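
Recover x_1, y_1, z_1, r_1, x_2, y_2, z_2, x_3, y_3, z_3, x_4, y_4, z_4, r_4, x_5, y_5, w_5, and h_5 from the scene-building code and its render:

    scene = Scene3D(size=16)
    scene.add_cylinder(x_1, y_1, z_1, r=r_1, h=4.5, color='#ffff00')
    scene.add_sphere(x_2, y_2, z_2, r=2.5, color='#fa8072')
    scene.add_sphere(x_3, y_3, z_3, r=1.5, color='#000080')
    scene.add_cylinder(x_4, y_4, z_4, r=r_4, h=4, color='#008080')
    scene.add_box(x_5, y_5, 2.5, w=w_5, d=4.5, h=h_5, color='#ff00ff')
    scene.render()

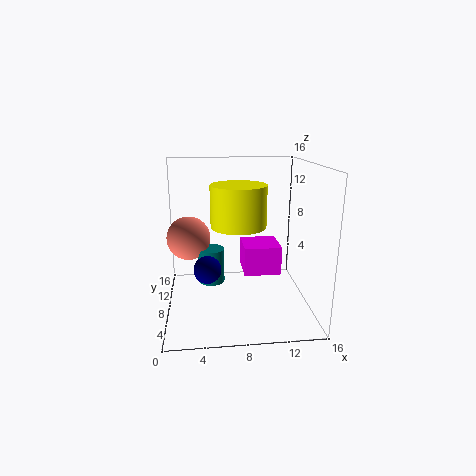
x_1 = 8, y_1 = 7.5, z_1 = 9.5, r_1 = 3, x_2 = 2.5, y_2 = 10, z_2 = 7.5, x_3 = 4.5, y_3 = 6.5, z_3 = 5, x_4 = 5, y_4 = 9, z_4 = 2.5, r_4 = 1.5, x_5 = 9, y_5 = 9.5, w_5 = 4.5, h_5 = 3.5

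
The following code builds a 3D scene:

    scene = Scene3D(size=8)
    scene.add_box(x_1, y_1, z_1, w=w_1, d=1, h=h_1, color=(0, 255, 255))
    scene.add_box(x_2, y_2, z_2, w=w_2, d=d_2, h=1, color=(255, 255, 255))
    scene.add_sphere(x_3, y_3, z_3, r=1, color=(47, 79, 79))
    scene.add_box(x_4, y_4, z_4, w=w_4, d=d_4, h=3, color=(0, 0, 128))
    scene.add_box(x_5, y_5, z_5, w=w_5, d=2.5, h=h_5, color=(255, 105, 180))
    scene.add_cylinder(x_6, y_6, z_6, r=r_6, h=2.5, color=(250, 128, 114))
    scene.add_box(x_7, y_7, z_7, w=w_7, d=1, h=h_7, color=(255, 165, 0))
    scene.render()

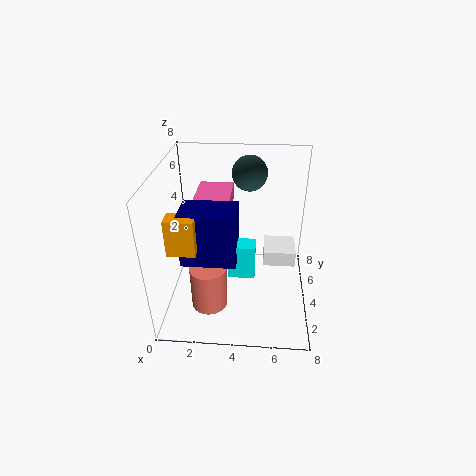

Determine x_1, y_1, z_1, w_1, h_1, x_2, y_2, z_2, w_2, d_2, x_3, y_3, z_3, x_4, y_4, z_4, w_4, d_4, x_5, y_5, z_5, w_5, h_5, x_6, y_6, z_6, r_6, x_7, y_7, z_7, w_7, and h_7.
x_1 = 3.5
y_1 = 3
z_1 = 2
w_1 = 1.5
h_1 = 2
x_2 = 5.5
y_2 = 5.5
z_2 = 1
w_2 = 2
d_2 = 2
x_3 = 4.5
y_3 = 6
z_3 = 7
x_4 = 1
y_4 = 2.5
z_4 = 3
w_4 = 3
d_4 = 2
x_5 = 1.5
y_5 = 4.5
z_5 = 5
w_5 = 2
h_5 = 1
x_6 = 2.5
y_6 = 2.5
z_6 = 0.5
r_6 = 1
x_7 = 0.5
y_7 = 2
z_7 = 4
w_7 = 1.5
h_7 = 2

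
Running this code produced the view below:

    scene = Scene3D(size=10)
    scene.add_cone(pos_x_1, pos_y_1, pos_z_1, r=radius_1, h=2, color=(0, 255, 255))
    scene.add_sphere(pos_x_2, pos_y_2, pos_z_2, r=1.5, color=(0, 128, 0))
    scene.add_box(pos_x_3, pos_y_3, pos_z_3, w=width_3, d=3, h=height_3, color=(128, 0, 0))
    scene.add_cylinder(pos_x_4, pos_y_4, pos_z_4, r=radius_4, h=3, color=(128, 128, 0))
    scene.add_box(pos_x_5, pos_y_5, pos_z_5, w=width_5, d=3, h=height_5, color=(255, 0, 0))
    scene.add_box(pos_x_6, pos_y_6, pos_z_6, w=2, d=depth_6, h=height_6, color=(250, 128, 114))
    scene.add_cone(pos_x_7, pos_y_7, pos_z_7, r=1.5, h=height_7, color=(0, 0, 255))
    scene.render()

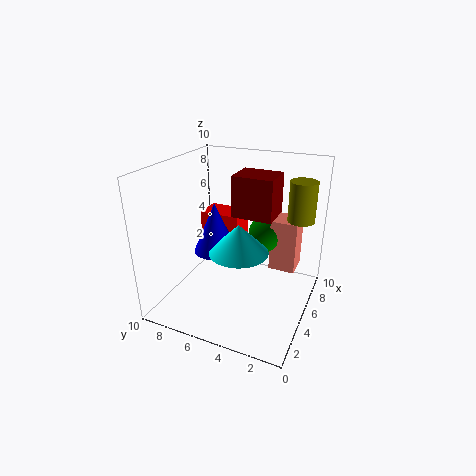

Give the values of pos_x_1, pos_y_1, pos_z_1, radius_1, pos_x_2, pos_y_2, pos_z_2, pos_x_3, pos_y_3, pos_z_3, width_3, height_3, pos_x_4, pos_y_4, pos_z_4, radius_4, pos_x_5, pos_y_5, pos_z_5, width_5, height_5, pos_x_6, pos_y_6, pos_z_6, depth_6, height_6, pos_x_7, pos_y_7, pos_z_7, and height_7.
pos_x_1 = 4, pos_y_1 = 4.5, pos_z_1 = 4.5, radius_1 = 2, pos_x_2 = 8.5, pos_y_2 = 4, pos_z_2 = 4, pos_x_3 = 6, pos_y_3 = 3, pos_z_3 = 6, width_3 = 2.5, height_3 = 3, pos_x_4 = 8.5, pos_y_4 = 1.5, pos_z_4 = 5.5, radius_4 = 1, pos_x_5 = 6, pos_y_5 = 5.5, pos_z_5 = 4, width_5 = 2, height_5 = 2, pos_x_6 = 7.5, pos_y_6 = 1.5, pos_z_6 = 1.5, depth_6 = 2, height_6 = 4, pos_x_7 = 4.5, pos_y_7 = 6.5, pos_z_7 = 4, height_7 = 3.5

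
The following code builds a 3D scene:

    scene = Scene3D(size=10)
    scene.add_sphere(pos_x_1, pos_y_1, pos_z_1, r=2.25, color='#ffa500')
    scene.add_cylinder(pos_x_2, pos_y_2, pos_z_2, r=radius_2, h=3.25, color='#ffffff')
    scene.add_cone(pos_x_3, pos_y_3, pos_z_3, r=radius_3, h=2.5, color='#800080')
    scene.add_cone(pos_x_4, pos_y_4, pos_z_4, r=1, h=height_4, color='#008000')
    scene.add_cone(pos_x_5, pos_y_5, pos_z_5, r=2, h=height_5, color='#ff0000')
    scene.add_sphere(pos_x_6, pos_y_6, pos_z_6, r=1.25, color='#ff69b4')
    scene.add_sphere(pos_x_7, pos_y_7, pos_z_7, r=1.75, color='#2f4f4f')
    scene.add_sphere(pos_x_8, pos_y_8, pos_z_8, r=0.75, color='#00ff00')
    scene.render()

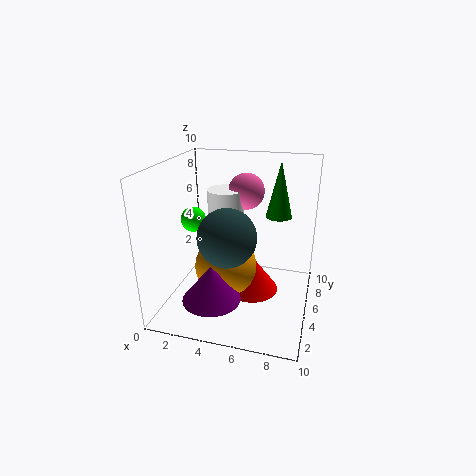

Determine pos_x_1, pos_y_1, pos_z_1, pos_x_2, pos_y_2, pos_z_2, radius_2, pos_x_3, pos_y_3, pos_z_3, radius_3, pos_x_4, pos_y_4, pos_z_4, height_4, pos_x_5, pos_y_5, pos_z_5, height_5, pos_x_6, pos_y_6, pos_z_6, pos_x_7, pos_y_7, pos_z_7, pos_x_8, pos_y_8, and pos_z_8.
pos_x_1 = 4
pos_y_1 = 5.25
pos_z_1 = 2.5
pos_x_2 = 4
pos_y_2 = 5.5
pos_z_2 = 5
radius_2 = 1.25
pos_x_3 = 3.75
pos_y_3 = 2.75
pos_z_3 = 1.25
radius_3 = 2
pos_x_4 = 7.25
pos_y_4 = 8.5
pos_z_4 = 5.5
height_4 = 4.25
pos_x_5 = 5.75
pos_y_5 = 6.25
pos_z_5 = 0.25
height_5 = 2.75
pos_x_6 = 5.25
pos_y_6 = 6.25
pos_z_6 = 8
pos_x_7 = 5.25
pos_y_7 = 1.75
pos_z_7 = 6.5
pos_x_8 = 3
pos_y_8 = 2.25
pos_z_8 = 7.25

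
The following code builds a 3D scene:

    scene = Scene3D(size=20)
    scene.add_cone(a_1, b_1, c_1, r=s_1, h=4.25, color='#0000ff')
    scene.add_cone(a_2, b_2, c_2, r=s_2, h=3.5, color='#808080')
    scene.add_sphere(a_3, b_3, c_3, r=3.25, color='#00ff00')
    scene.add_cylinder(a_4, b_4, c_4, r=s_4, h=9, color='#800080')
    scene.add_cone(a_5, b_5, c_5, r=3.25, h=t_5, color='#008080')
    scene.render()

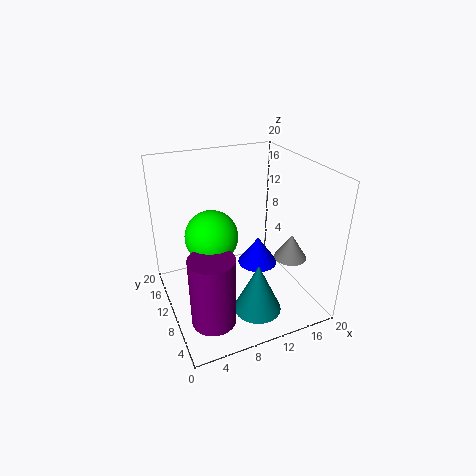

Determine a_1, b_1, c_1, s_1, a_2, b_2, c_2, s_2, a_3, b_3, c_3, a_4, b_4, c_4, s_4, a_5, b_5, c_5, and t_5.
a_1 = 14.25
b_1 = 12
c_1 = 3.75
s_1 = 3
a_2 = 16.5
b_2 = 6.5
c_2 = 7.25
s_2 = 2.25
a_3 = 5.25
b_3 = 7.25
c_3 = 12.75
a_4 = 3.75
b_4 = 3.25
c_4 = 3.25
s_4 = 2.75
a_5 = 10.75
b_5 = 5
c_5 = 1.25
t_5 = 7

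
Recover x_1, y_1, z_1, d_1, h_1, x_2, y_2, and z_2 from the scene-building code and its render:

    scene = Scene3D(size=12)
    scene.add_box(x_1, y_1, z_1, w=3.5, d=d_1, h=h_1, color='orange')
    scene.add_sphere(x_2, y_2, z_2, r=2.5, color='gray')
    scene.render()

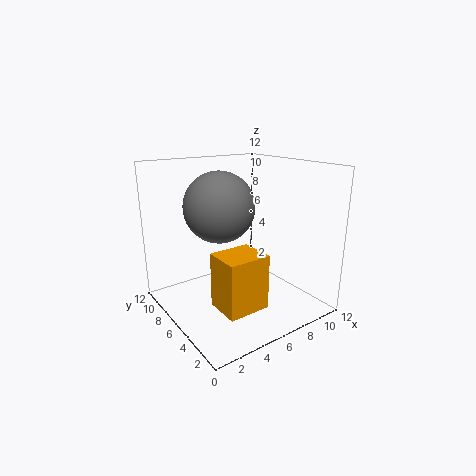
x_1 = 3, y_1 = 2.5, z_1 = 1, d_1 = 3, h_1 = 4.5, x_2 = 3, y_2 = 4, z_2 = 9.5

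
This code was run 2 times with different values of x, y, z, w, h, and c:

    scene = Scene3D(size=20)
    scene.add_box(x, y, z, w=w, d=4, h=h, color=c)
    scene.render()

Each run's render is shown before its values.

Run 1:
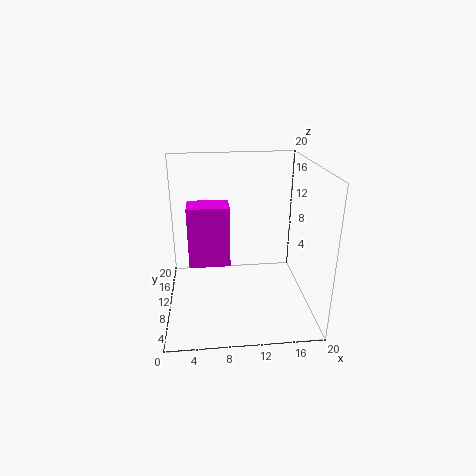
x = 3; y = 11; z = 5; w = 6; h = 9; c = 'magenta'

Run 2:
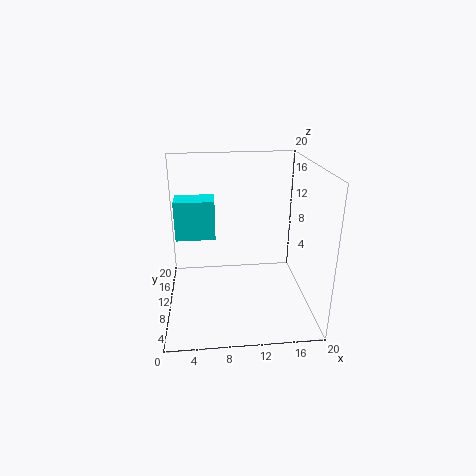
x = 1; y = 14; z = 8; w = 6; h = 6; c = 'cyan'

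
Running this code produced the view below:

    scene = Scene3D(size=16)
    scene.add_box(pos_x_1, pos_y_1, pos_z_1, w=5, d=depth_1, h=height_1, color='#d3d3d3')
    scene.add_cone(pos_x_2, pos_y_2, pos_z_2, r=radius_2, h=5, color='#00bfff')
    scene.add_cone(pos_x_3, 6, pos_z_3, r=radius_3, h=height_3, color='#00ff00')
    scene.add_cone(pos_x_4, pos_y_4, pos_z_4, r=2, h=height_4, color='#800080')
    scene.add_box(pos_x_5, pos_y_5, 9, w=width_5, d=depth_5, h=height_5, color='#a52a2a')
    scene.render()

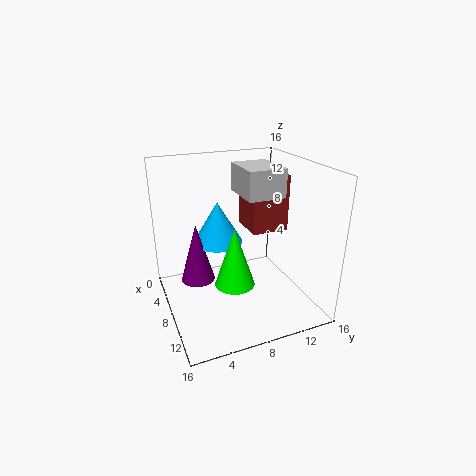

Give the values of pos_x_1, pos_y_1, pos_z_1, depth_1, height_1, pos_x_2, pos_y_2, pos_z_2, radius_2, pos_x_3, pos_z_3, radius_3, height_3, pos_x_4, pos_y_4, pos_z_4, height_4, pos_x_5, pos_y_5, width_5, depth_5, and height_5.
pos_x_1 = 6; pos_y_1 = 8; pos_z_1 = 13; depth_1 = 4; height_1 = 3; pos_x_2 = 4; pos_y_2 = 7; pos_z_2 = 6; radius_2 = 3; pos_x_3 = 12; pos_z_3 = 5; radius_3 = 2; height_3 = 6; pos_x_4 = 5; pos_y_4 = 4; pos_z_4 = 2; height_4 = 7; pos_x_5 = 6; pos_y_5 = 9; width_5 = 4; depth_5 = 4; height_5 = 6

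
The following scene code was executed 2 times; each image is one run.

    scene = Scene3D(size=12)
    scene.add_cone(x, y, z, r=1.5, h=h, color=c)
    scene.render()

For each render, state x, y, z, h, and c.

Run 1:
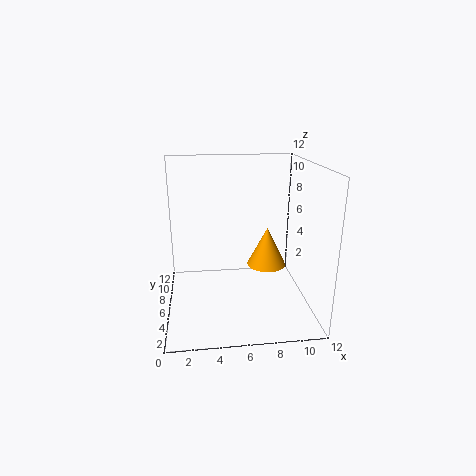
x = 8, y = 4, z = 4.5, h = 3, c = 'orange'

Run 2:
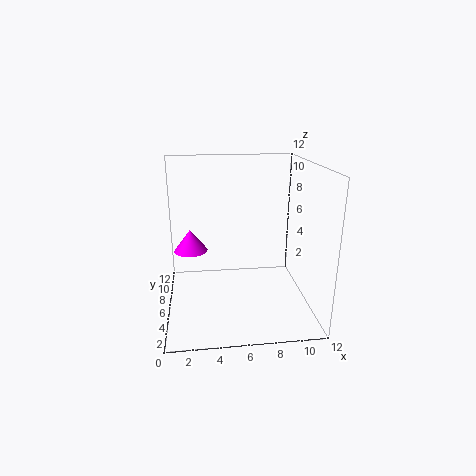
x = 2, y = 8.5, z = 4, h = 2, c = 'magenta'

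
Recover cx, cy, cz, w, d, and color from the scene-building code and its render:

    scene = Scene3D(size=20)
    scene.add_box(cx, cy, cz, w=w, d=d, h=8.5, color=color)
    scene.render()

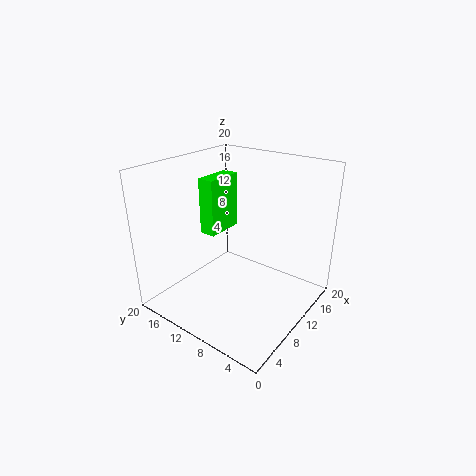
cx = 10.5; cy = 15; cz = 8.5; w = 6; d = 2.5; color = 'lime'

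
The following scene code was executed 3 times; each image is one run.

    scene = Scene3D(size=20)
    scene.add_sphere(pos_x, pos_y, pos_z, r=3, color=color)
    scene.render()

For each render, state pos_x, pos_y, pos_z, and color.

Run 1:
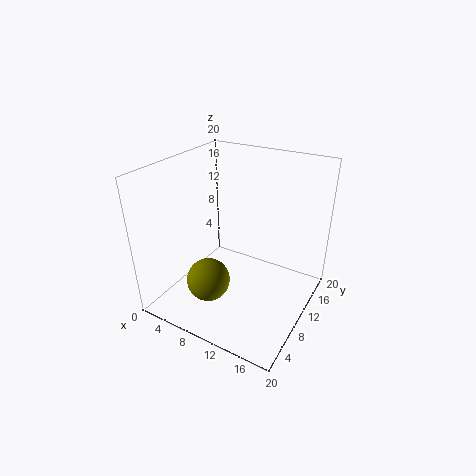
pos_x = 7.5
pos_y = 6
pos_z = 4.5
color = 'olive'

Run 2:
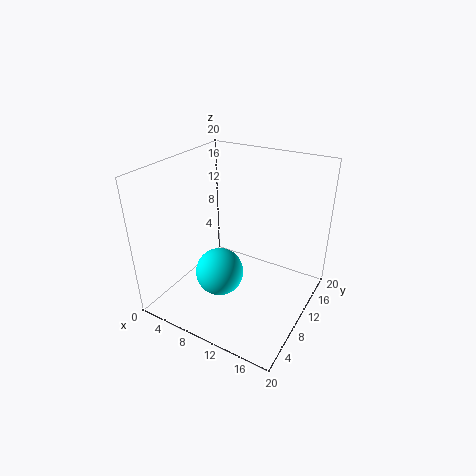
pos_x = 10.5
pos_y = 4.5
pos_z = 8
color = 'cyan'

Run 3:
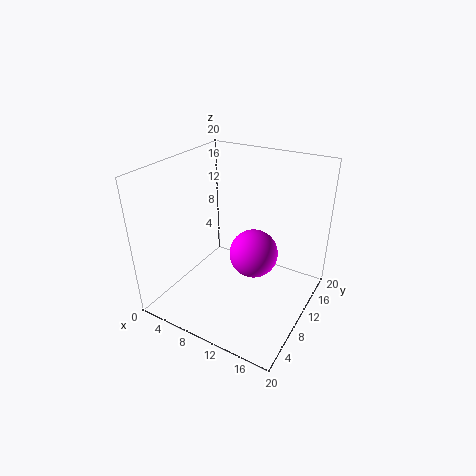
pos_x = 14
pos_y = 7
pos_z = 10.5
color = 'magenta'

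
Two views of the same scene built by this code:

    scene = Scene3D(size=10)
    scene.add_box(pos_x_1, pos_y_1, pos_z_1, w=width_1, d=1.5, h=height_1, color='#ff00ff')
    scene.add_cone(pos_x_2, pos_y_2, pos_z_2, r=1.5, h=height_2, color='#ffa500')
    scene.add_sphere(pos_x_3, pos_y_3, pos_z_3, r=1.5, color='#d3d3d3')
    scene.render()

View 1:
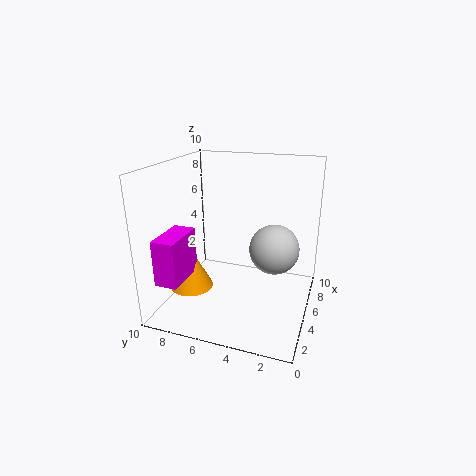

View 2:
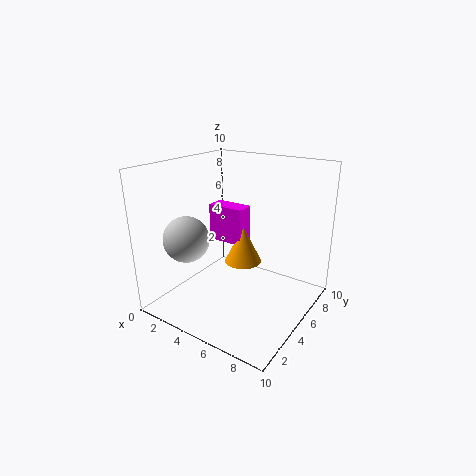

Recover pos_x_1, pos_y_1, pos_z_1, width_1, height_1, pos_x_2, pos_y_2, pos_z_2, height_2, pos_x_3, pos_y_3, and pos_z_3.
pos_x_1 = 0.5, pos_y_1 = 7.5, pos_z_1 = 3, width_1 = 3, height_1 = 3, pos_x_2 = 3.5, pos_y_2 = 8, pos_z_2 = 1.5, height_2 = 3, pos_x_3 = 3, pos_y_3 = 2, pos_z_3 = 5.5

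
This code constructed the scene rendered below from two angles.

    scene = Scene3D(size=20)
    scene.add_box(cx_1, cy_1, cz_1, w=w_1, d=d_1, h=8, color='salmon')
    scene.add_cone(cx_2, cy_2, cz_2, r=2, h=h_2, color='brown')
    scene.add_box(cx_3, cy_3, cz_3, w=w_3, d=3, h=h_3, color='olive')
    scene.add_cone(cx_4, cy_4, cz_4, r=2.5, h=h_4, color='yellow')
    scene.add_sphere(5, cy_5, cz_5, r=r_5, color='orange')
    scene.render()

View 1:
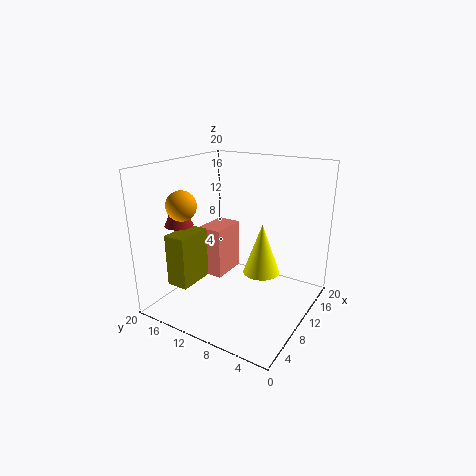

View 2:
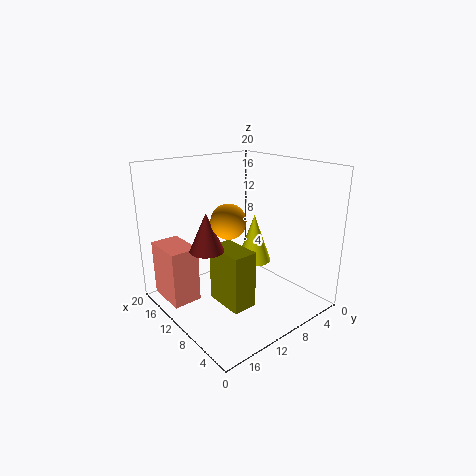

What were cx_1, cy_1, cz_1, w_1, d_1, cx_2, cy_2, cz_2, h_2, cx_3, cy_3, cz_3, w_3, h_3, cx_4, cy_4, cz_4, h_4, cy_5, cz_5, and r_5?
cx_1 = 12.5, cy_1 = 15, cz_1 = 1, w_1 = 6, d_1 = 4, cx_2 = 6.5, cy_2 = 17.5, cz_2 = 11.5, h_2 = 4.5, cx_3 = 2.5, cy_3 = 13.5, cz_3 = 4.5, w_3 = 5, h_3 = 7, cx_4 = 10.5, cy_4 = 6.5, cz_4 = 5.5, h_4 = 7, cy_5 = 15.5, cz_5 = 15, r_5 = 2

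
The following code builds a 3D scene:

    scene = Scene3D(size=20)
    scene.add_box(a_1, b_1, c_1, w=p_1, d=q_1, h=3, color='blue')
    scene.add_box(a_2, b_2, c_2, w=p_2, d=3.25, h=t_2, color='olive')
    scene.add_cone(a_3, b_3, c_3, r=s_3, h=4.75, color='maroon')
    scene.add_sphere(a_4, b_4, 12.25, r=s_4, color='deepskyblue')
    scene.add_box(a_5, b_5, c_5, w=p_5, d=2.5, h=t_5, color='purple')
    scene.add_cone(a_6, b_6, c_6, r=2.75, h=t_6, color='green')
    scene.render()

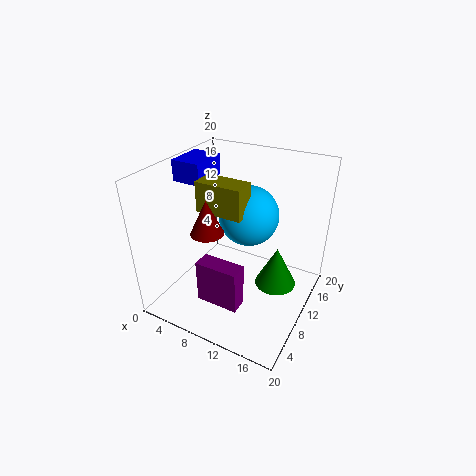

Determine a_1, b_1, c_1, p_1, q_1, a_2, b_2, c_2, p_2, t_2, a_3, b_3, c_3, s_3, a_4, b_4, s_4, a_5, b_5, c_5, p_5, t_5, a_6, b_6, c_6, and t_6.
a_1 = 0.25
b_1 = 9.25
c_1 = 16.75
p_1 = 4.25
q_1 = 5.5
a_2 = 4.75
b_2 = 8
c_2 = 13.75
p_2 = 6.5
t_2 = 4.25
a_3 = 7
b_3 = 7
c_3 = 11.5
s_3 = 2.25
a_4 = 10.25
b_4 = 12.75
s_4 = 4.25
a_5 = 6.5
b_5 = 4.5
c_5 = 1.75
p_5 = 6
t_5 = 6.25
a_6 = 16
b_6 = 9.75
c_6 = 4.75
t_6 = 5.5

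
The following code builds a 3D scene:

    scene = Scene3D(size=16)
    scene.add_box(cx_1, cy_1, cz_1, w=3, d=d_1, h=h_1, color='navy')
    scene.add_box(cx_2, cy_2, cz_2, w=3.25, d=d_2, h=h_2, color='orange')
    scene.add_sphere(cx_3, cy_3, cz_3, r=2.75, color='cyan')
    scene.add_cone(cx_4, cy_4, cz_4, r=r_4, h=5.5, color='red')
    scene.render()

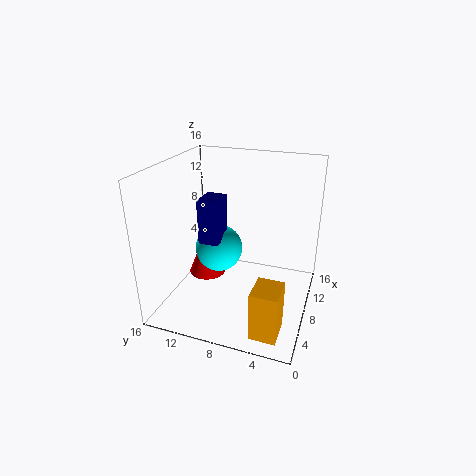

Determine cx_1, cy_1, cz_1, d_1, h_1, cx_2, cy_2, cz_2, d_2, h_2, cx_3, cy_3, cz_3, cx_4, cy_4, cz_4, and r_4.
cx_1 = 6.25, cy_1 = 9.75, cz_1 = 7.5, d_1 = 2.25, h_1 = 5, cx_2 = 1, cy_2 = 1.75, cz_2 = 0.75, d_2 = 2.75, h_2 = 5.25, cx_3 = 9, cy_3 = 10.75, cz_3 = 5.75, cx_4 = 9.75, cy_4 = 12.75, cz_4 = 1.75, r_4 = 2.25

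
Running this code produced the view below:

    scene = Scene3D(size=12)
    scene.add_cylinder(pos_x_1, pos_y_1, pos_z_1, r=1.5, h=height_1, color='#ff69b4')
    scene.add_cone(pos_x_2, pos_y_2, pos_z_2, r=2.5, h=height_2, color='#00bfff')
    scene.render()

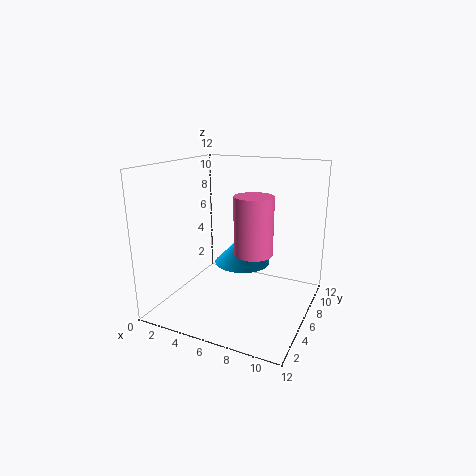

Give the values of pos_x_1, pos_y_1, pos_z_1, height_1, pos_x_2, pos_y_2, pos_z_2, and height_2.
pos_x_1 = 8, pos_y_1 = 4.5, pos_z_1 = 5.5, height_1 = 4.5, pos_x_2 = 5.5, pos_y_2 = 8, pos_z_2 = 3, height_2 = 2.5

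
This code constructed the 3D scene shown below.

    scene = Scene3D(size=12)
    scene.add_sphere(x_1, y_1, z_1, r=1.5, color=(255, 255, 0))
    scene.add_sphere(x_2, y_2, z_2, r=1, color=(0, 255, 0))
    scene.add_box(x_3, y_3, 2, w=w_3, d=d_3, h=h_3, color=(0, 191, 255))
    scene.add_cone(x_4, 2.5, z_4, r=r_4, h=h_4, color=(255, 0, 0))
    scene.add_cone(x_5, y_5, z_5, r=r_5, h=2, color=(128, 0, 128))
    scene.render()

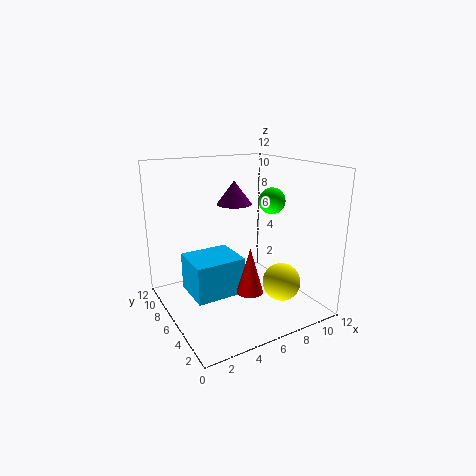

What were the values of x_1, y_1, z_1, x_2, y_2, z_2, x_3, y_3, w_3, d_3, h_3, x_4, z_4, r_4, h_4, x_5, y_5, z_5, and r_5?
x_1 = 8, y_1 = 2.5, z_1 = 3, x_2 = 7.5, y_2 = 3.5, z_2 = 9.5, x_3 = 1.5, y_3 = 4, w_3 = 4, d_3 = 3.5, h_3 = 3, x_4 = 5, z_4 = 3, r_4 = 1, h_4 = 3.5, x_5 = 6.5, y_5 = 7.5, z_5 = 8.5, r_5 = 1.5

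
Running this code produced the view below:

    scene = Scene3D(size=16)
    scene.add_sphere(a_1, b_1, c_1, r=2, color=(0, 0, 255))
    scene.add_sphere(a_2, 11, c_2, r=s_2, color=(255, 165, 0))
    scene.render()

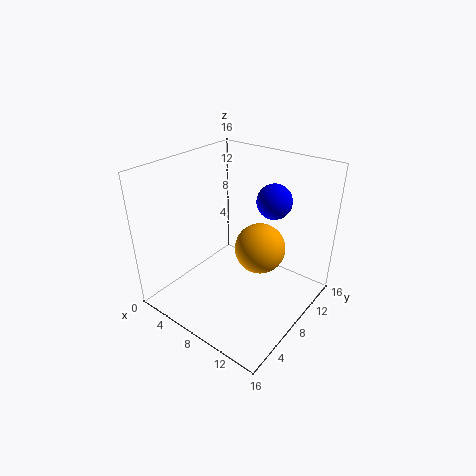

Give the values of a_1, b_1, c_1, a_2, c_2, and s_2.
a_1 = 10
b_1 = 12
c_1 = 11.5
a_2 = 9
c_2 = 5.5
s_2 = 3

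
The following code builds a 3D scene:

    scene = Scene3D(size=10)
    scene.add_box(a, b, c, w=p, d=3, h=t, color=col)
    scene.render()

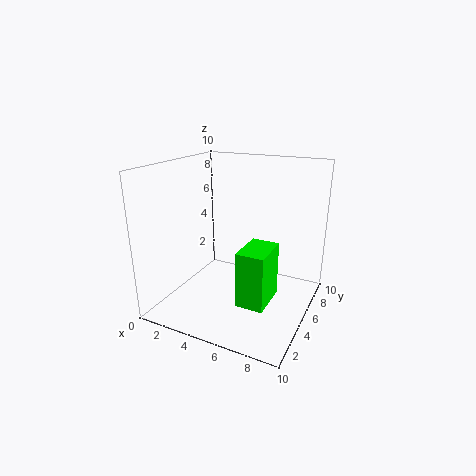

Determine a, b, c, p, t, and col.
a = 5.5, b = 3.5, c = 0.5, p = 2, t = 4, col = 'lime'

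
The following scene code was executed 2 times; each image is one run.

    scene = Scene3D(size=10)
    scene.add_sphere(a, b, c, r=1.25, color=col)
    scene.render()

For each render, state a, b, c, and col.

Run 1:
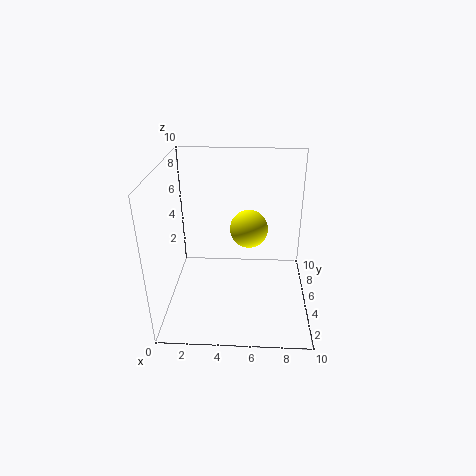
a = 5.75, b = 4.5, c = 6, col = 'yellow'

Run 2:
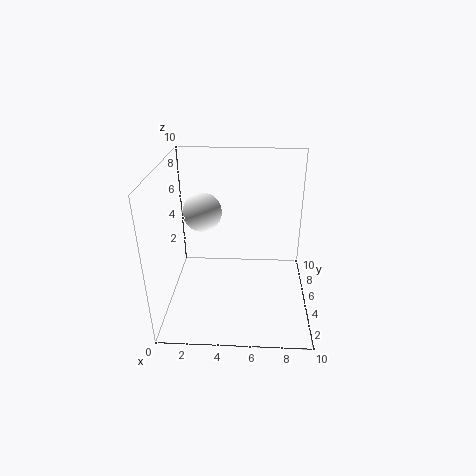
a = 2.75, b = 4.25, c = 7.25, col = 'white'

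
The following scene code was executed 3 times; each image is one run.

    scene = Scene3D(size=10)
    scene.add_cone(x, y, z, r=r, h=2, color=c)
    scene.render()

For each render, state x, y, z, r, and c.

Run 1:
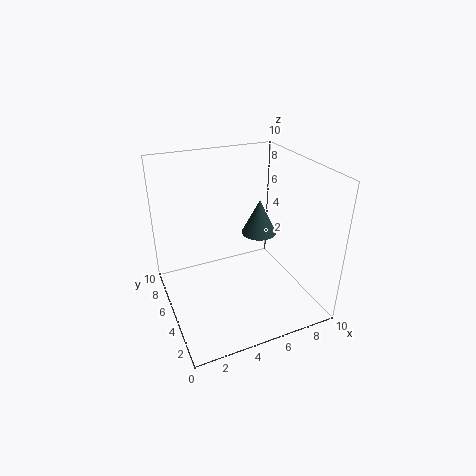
x = 5; y = 2; z = 7; r = 1; c = 'darkslategray'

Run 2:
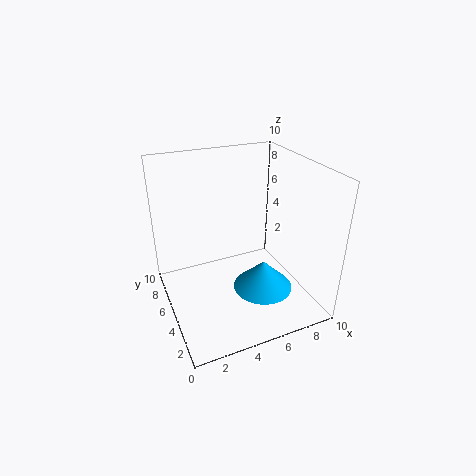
x = 6; y = 3; z = 2; r = 2; c = 'deepskyblue'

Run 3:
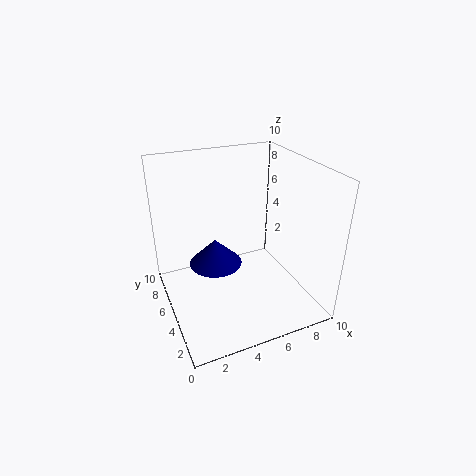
x = 4; y = 7; z = 2; r = 2; c = 'navy'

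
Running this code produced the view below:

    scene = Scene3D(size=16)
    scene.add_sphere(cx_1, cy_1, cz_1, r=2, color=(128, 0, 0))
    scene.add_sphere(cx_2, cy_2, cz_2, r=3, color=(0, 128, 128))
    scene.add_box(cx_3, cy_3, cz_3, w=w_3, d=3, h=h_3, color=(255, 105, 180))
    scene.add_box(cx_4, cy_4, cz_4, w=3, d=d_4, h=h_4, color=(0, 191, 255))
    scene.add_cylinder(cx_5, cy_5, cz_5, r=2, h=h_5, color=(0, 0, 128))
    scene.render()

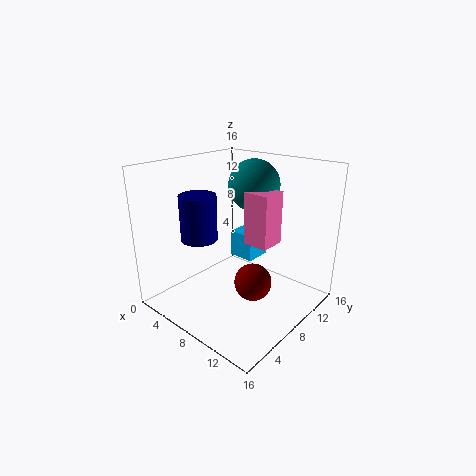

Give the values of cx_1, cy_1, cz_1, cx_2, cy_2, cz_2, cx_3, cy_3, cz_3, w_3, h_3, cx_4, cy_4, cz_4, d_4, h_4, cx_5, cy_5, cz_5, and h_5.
cx_1 = 11
cy_1 = 7
cz_1 = 4
cx_2 = 7
cy_2 = 12
cz_2 = 13
cx_3 = 8
cy_3 = 9
cz_3 = 7
w_3 = 3
h_3 = 6
cx_4 = 6
cy_4 = 9
cz_4 = 5
d_4 = 3
h_4 = 3
cx_5 = 5
cy_5 = 5
cz_5 = 8
h_5 = 5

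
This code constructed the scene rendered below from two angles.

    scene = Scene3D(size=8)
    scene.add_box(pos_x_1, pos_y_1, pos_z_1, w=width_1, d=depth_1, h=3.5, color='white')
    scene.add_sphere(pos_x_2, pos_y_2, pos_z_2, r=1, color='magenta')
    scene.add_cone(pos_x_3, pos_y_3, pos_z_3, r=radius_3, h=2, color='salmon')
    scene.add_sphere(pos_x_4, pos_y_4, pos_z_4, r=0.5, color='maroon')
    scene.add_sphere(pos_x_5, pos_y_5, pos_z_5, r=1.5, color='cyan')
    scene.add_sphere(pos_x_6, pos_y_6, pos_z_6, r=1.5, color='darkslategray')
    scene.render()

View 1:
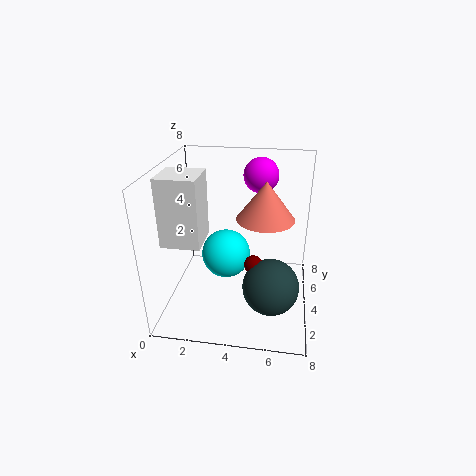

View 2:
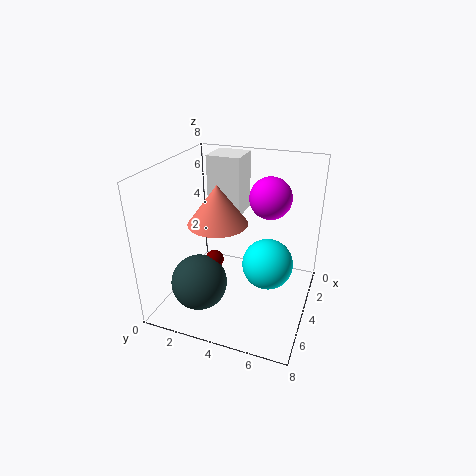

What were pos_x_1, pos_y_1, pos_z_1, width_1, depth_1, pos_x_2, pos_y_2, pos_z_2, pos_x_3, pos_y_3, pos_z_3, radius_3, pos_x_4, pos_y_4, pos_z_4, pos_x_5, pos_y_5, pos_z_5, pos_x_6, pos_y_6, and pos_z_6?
pos_x_1 = 0.5, pos_y_1 = 1.5, pos_z_1 = 4.5, width_1 = 2, depth_1 = 2, pos_x_2 = 5, pos_y_2 = 6, pos_z_2 = 7, pos_x_3 = 5.5, pos_y_3 = 3.5, pos_z_3 = 5.5, radius_3 = 1.5, pos_x_4 = 5, pos_y_4 = 3, pos_z_4 = 3, pos_x_5 = 3, pos_y_5 = 5.5, pos_z_5 = 2, pos_x_6 = 6, pos_y_6 = 2.5, pos_z_6 = 2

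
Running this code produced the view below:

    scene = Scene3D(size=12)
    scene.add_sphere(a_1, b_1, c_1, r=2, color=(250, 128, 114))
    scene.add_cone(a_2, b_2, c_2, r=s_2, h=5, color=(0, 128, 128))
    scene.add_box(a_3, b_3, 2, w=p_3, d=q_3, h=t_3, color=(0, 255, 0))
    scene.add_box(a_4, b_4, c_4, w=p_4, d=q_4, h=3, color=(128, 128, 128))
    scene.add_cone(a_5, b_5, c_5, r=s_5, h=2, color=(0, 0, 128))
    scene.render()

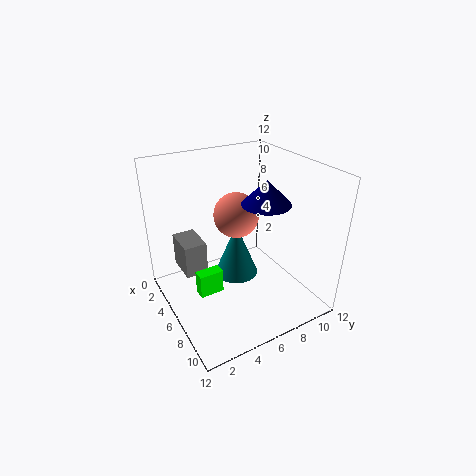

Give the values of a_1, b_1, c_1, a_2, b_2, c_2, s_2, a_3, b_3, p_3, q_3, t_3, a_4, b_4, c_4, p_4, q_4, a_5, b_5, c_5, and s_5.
a_1 = 4; b_1 = 7; c_1 = 7; a_2 = 4; b_2 = 7; c_2 = 1; s_2 = 2; a_3 = 6; b_3 = 2; p_3 = 1; q_3 = 2; t_3 = 2; a_4 = 1; b_4 = 2; c_4 = 2; p_4 = 3; q_4 = 2; a_5 = 7; b_5 = 8; c_5 = 9; s_5 = 2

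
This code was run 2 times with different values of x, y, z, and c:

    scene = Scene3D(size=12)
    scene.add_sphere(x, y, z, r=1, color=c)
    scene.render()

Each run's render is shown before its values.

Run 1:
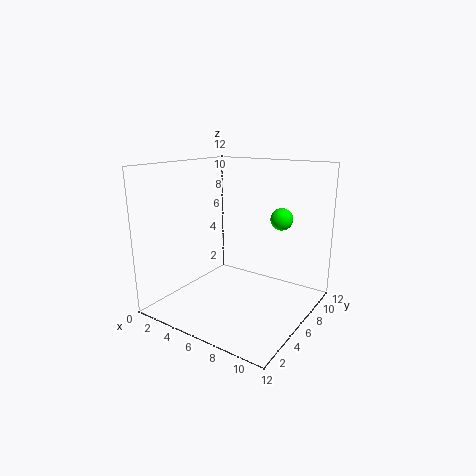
x = 8, y = 10, z = 7, c = 'lime'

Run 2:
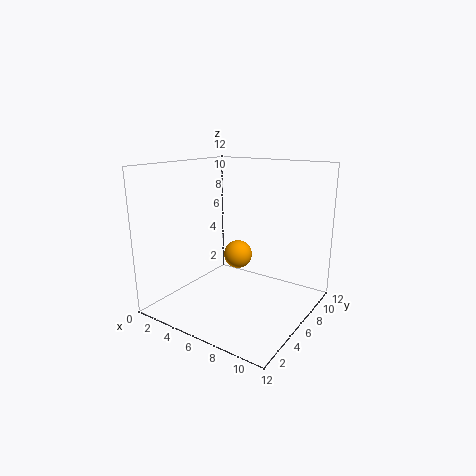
x = 8, y = 3, z = 6, c = 'orange'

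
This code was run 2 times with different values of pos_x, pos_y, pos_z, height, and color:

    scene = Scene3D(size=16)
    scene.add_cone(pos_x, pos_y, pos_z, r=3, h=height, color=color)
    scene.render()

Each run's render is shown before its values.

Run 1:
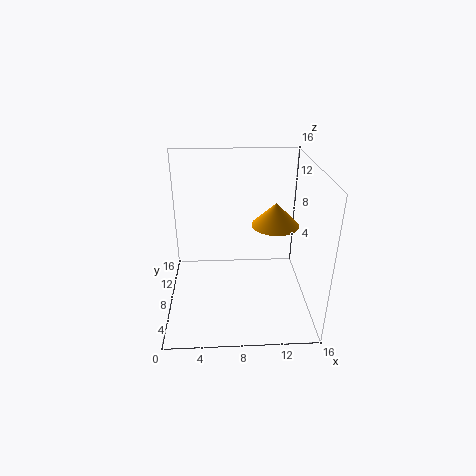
pos_x = 13, pos_y = 13, pos_z = 7, height = 3, color = 'orange'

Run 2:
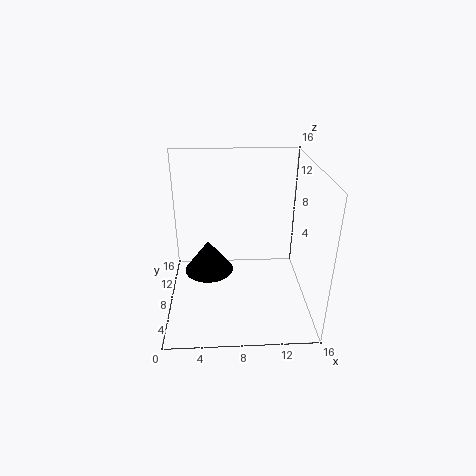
pos_x = 4.5, pos_y = 11, pos_z = 2, height = 4, color = 'black'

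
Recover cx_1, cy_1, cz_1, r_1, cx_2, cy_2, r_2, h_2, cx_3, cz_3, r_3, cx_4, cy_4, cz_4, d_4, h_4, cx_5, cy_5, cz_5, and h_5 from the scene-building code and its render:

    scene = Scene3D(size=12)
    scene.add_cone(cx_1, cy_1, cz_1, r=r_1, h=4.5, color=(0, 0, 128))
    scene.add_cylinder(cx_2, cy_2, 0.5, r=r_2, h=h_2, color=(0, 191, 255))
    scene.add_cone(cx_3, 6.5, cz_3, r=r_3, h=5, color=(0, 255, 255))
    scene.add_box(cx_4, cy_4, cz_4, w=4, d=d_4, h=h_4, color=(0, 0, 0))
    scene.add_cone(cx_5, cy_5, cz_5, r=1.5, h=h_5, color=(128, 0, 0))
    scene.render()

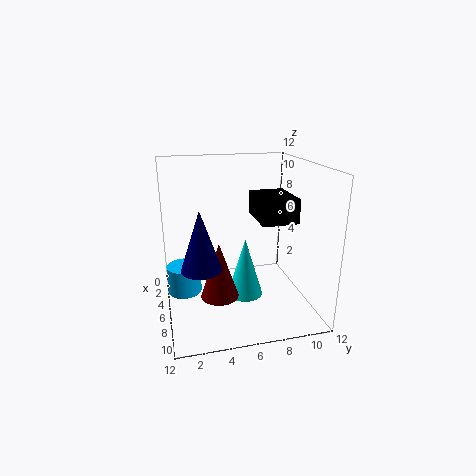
cx_1 = 9, cy_1 = 2.5, cz_1 = 5, r_1 = 1.5, cx_2 = 4, cy_2 = 1.5, r_2 = 1.5, h_2 = 2.5, cx_3 = 6.5, cz_3 = 1, r_3 = 1.5, cx_4 = 4, cy_4 = 7.5, cz_4 = 7.5, d_4 = 3, h_4 = 2, cx_5 = 8, cy_5 = 4, cz_5 = 2, h_5 = 4.5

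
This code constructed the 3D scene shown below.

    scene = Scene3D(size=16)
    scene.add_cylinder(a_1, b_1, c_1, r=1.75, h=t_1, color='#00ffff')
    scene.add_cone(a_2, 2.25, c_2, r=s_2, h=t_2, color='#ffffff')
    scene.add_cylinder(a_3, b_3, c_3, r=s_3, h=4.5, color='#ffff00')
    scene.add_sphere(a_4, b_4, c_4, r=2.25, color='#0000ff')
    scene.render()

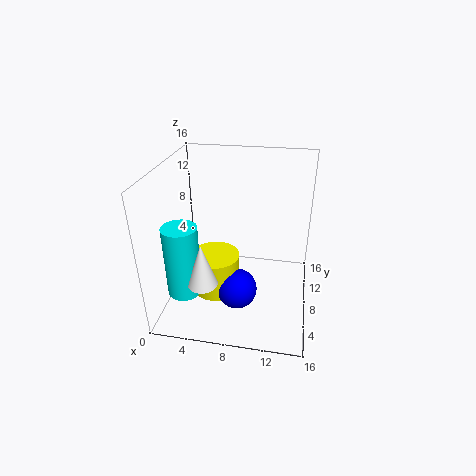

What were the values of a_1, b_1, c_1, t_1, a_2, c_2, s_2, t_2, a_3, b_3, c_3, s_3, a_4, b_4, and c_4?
a_1 = 3.25
b_1 = 3
c_1 = 4
t_1 = 7.5
a_2 = 5.5
c_2 = 5.75
s_2 = 1.5
t_2 = 4.5
a_3 = 5.5
b_3 = 7.25
c_3 = 1.5
s_3 = 2.75
a_4 = 8.25
b_4 = 6
c_4 = 2.5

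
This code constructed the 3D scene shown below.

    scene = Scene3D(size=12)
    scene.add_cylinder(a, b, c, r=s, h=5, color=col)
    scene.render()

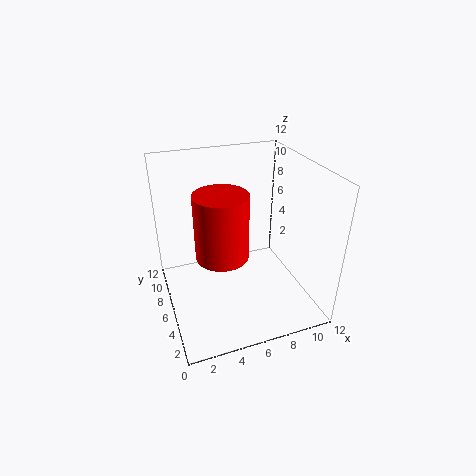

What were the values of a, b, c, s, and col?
a = 4
b = 4
c = 6
s = 2
col = 'red'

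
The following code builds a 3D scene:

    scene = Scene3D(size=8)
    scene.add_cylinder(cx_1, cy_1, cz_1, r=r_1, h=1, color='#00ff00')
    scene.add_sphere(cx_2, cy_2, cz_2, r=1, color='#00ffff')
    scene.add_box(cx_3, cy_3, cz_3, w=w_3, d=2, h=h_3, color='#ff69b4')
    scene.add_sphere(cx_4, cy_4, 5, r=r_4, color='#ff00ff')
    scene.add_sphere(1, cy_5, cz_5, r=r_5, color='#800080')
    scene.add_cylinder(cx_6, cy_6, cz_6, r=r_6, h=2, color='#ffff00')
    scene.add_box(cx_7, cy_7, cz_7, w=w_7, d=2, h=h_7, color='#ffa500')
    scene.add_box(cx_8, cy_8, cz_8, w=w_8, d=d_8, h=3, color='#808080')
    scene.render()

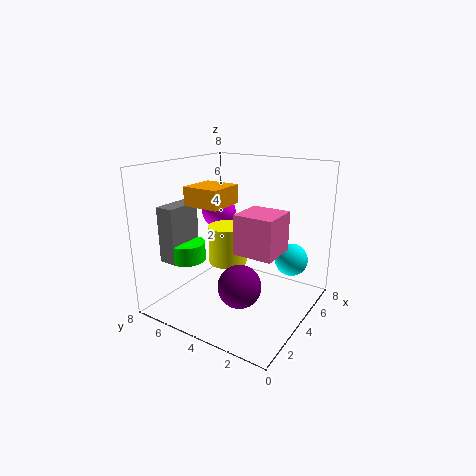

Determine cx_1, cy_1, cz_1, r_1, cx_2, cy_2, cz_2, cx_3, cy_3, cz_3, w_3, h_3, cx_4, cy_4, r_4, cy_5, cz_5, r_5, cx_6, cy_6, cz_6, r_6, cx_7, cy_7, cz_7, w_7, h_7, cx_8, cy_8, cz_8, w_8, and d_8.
cx_1 = 2, cy_1 = 6, cz_1 = 3, r_1 = 1, cx_2 = 7, cy_2 = 2, cz_2 = 2, cx_3 = 2, cy_3 = 1, cz_3 = 4, w_3 = 2, h_3 = 2, cx_4 = 5, cy_4 = 6, r_4 = 1, cy_5 = 2, cz_5 = 3, r_5 = 1, cx_6 = 3, cy_6 = 4, cz_6 = 3, r_6 = 1, cx_7 = 2, cy_7 = 4, cz_7 = 6, w_7 = 2, h_7 = 1, cx_8 = 1, cy_8 = 6, cz_8 = 3, w_8 = 2, d_8 = 1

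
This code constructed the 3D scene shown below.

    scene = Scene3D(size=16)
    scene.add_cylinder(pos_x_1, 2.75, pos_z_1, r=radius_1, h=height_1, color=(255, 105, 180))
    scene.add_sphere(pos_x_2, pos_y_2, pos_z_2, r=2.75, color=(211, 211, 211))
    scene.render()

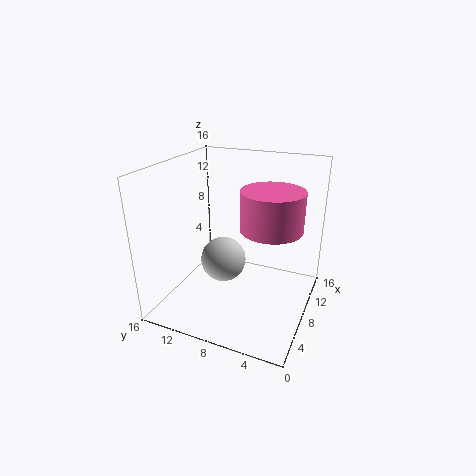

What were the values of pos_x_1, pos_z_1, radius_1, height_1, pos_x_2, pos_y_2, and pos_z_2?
pos_x_1 = 3.25, pos_z_1 = 12, radius_1 = 2.75, height_1 = 3.5, pos_x_2 = 9.75, pos_y_2 = 10.75, pos_z_2 = 3.75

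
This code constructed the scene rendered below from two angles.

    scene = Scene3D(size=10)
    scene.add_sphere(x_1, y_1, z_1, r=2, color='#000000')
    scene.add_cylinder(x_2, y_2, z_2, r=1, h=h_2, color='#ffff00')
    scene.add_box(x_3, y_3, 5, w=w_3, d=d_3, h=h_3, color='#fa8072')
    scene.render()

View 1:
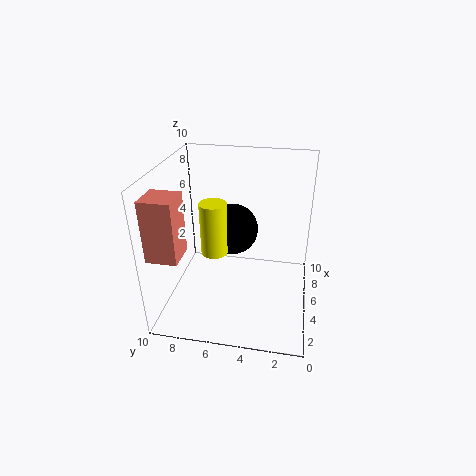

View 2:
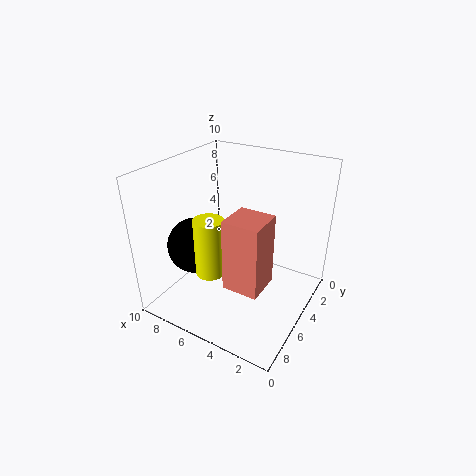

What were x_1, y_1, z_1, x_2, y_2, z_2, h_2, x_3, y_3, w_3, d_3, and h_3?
x_1 = 8
y_1 = 6
z_1 = 4
x_2 = 6
y_2 = 7
z_2 = 3
h_2 = 4
x_3 = 1
y_3 = 8
w_3 = 2
d_3 = 2
h_3 = 4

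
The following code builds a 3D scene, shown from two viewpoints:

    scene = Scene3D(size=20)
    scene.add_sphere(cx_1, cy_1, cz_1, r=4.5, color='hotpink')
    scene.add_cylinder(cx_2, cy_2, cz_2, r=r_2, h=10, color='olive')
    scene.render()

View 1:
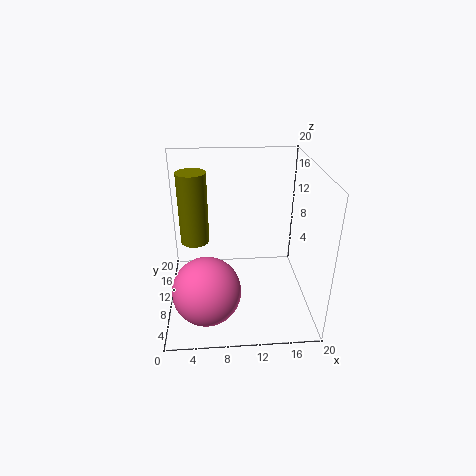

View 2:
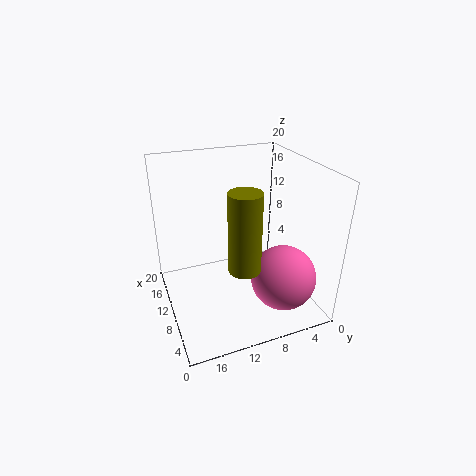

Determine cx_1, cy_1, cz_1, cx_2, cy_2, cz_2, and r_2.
cx_1 = 5.5, cy_1 = 5, cz_1 = 5, cx_2 = 4, cy_2 = 11.5, cz_2 = 9, r_2 = 2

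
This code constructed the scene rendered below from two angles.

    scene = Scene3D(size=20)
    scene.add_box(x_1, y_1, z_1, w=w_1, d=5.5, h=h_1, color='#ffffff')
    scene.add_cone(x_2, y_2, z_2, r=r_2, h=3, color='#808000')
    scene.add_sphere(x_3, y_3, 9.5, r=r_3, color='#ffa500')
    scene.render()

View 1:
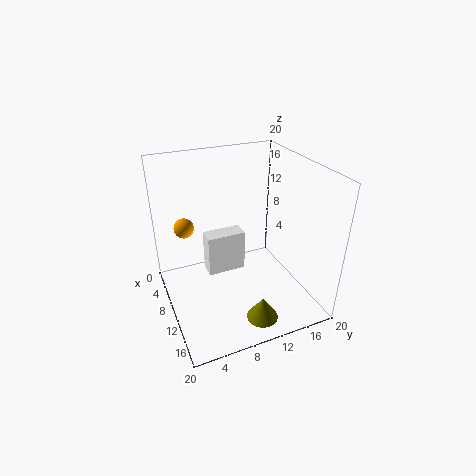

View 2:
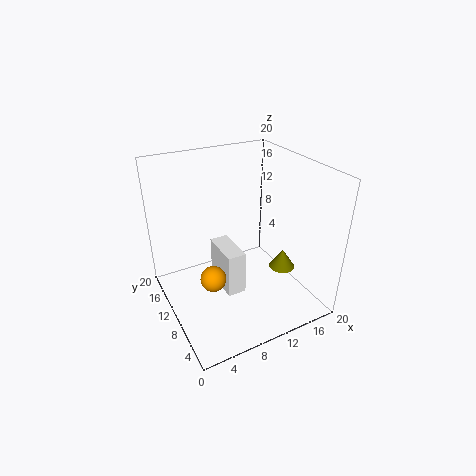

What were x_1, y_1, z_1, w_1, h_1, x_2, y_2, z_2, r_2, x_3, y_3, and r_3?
x_1 = 6.5, y_1 = 6, z_1 = 4, w_1 = 2.5, h_1 = 6, x_2 = 18, y_2 = 10, z_2 = 2.5, r_2 = 2, x_3 = 3.5, y_3 = 4, r_3 = 1.5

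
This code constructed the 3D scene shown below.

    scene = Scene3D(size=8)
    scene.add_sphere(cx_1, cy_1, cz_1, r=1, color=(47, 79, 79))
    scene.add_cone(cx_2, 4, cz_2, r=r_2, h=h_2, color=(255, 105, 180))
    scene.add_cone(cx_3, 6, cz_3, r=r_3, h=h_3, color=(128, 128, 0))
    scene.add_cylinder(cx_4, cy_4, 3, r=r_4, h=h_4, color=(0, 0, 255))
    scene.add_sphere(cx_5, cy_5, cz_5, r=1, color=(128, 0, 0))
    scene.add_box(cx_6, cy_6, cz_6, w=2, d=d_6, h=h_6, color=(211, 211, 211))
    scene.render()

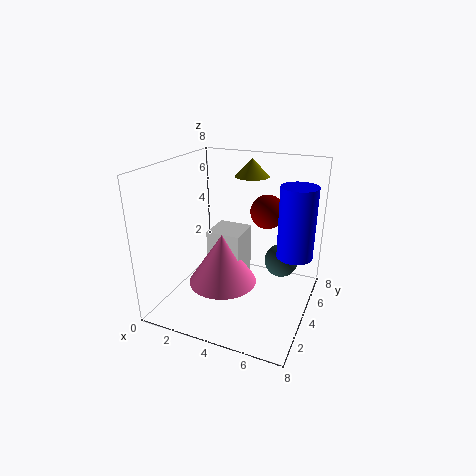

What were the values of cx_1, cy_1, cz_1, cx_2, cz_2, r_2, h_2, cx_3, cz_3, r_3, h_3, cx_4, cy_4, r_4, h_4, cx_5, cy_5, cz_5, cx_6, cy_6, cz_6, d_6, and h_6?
cx_1 = 6; cy_1 = 6; cz_1 = 2; cx_2 = 3; cz_2 = 1; r_2 = 2; h_2 = 3; cx_3 = 4; cz_3 = 7; r_3 = 1; h_3 = 1; cx_4 = 7; cy_4 = 5; r_4 = 1; h_4 = 4; cx_5 = 5; cy_5 = 6; cz_5 = 5; cx_6 = 2; cy_6 = 4; cz_6 = 1; d_6 = 2; h_6 = 3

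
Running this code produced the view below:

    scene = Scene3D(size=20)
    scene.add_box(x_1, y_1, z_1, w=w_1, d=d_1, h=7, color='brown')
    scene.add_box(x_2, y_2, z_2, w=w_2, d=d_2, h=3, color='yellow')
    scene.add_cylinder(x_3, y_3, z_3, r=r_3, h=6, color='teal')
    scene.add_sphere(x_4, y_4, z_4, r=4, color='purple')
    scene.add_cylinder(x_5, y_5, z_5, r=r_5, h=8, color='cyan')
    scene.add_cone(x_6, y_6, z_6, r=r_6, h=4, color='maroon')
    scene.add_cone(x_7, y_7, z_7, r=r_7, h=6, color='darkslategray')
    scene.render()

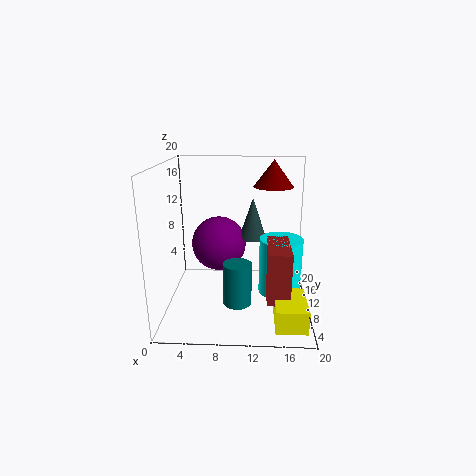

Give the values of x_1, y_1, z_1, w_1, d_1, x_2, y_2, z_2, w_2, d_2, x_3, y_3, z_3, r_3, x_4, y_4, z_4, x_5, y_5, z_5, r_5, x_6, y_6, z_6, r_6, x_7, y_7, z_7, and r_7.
x_1 = 14
y_1 = 4
z_1 = 3
w_1 = 3
d_1 = 7
x_2 = 15
y_2 = 1
z_2 = 1
w_2 = 4
d_2 = 6
x_3 = 10
y_3 = 8
z_3 = 1
r_3 = 2
x_4 = 7
y_4 = 13
z_4 = 8
x_5 = 16
y_5 = 10
z_5 = 2
r_5 = 3
x_6 = 15
y_6 = 16
z_6 = 16
r_6 = 3
x_7 = 12
y_7 = 13
z_7 = 9
r_7 = 2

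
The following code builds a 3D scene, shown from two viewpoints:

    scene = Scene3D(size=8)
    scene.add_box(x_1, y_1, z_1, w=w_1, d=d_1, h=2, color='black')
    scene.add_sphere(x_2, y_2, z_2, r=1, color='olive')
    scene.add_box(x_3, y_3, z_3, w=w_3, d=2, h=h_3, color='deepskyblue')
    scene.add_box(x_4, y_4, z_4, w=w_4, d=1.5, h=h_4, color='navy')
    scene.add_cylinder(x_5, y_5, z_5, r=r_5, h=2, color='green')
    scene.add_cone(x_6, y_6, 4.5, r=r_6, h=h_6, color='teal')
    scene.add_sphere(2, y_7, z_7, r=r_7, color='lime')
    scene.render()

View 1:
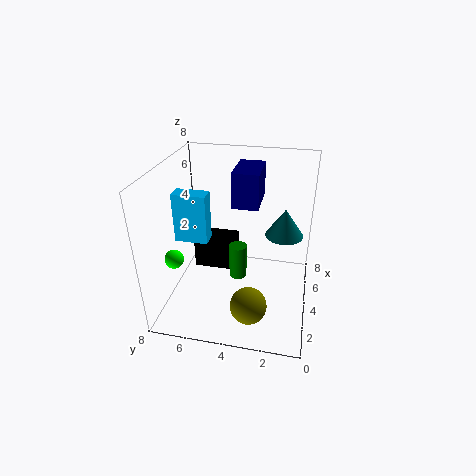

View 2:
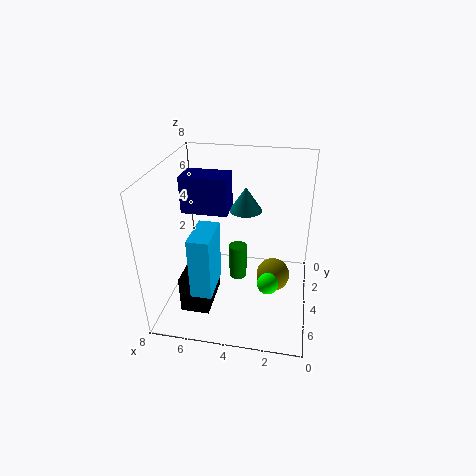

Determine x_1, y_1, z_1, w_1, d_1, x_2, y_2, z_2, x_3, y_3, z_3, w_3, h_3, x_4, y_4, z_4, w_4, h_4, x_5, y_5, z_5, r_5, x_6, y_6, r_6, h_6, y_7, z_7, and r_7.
x_1 = 5
y_1 = 4.5
z_1 = 1
w_1 = 1.5
d_1 = 2.5
x_2 = 2
y_2 = 3
z_2 = 1
x_3 = 4.5
y_3 = 6
z_3 = 3
w_3 = 1
h_3 = 3
x_4 = 4.5
y_4 = 3
z_4 = 5.5
w_4 = 2.5
h_4 = 2
x_5 = 4
y_5 = 4
z_5 = 1.5
r_5 = 0.5
x_6 = 4
y_6 = 1.5
r_6 = 1
h_6 = 1.5
y_7 = 7
z_7 = 3.5
r_7 = 0.5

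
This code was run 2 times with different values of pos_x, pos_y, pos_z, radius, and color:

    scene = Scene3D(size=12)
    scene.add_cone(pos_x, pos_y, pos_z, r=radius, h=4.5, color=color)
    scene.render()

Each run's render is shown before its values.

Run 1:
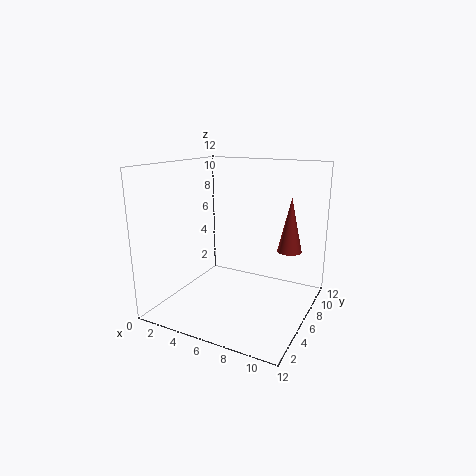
pos_x = 10, pos_y = 7.5, pos_z = 5, radius = 1, color = 'brown'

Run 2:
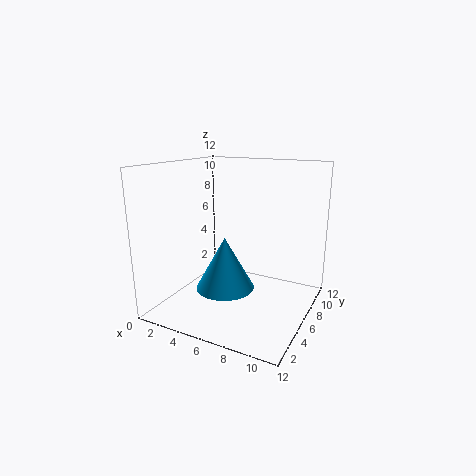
pos_x = 5, pos_y = 5.5, pos_z = 1.5, radius = 2.5, color = 'deepskyblue'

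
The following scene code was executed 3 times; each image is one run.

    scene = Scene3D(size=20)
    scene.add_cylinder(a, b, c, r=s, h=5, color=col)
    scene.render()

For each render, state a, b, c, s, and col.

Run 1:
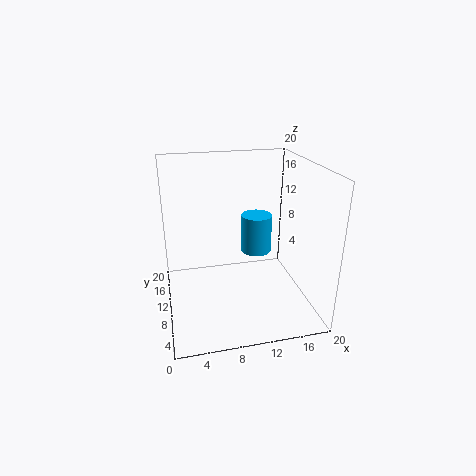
a = 12, b = 8, c = 9, s = 2, col = 'deepskyblue'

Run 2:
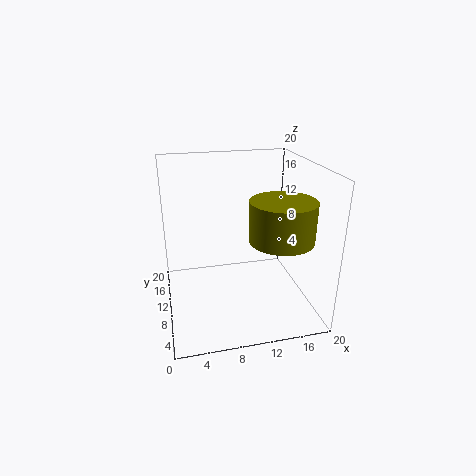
a = 14, b = 4, c = 12, s = 4, col = 'olive'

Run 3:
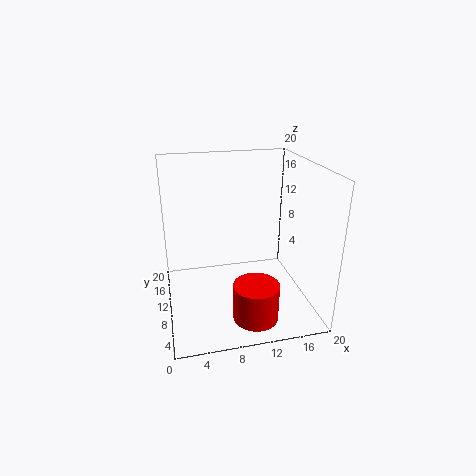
a = 11, b = 4, c = 1, s = 3, col = 'red'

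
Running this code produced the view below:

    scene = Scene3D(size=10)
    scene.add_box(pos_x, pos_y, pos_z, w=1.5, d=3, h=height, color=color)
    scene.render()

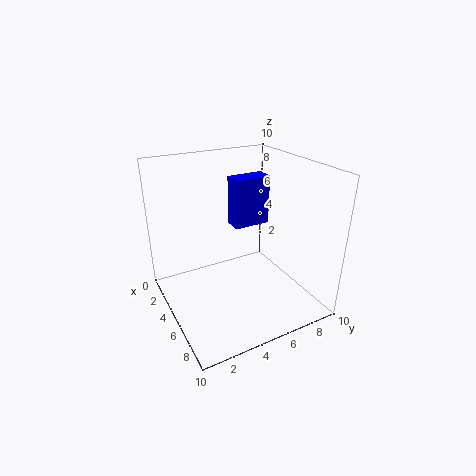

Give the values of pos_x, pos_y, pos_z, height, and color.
pos_x = 0.5; pos_y = 6.5; pos_z = 4; height = 4; color = 'blue'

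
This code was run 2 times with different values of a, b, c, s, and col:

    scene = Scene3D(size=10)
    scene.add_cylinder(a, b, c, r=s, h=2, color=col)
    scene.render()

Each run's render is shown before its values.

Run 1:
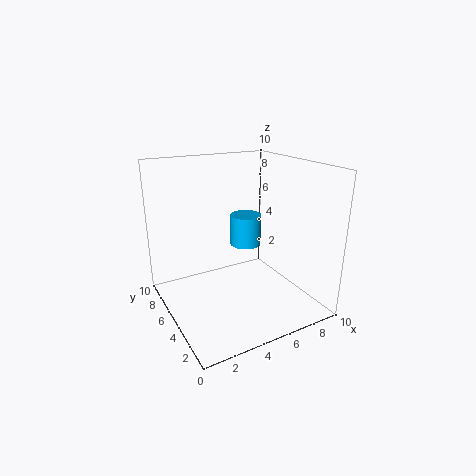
a = 5
b = 4
c = 5
s = 1
col = 'deepskyblue'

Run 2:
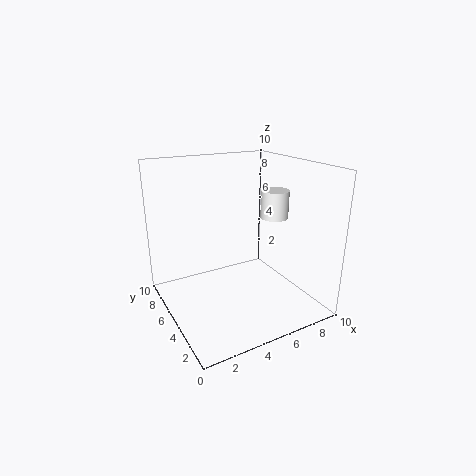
a = 8
b = 5
c = 6
s = 1
col = 'white'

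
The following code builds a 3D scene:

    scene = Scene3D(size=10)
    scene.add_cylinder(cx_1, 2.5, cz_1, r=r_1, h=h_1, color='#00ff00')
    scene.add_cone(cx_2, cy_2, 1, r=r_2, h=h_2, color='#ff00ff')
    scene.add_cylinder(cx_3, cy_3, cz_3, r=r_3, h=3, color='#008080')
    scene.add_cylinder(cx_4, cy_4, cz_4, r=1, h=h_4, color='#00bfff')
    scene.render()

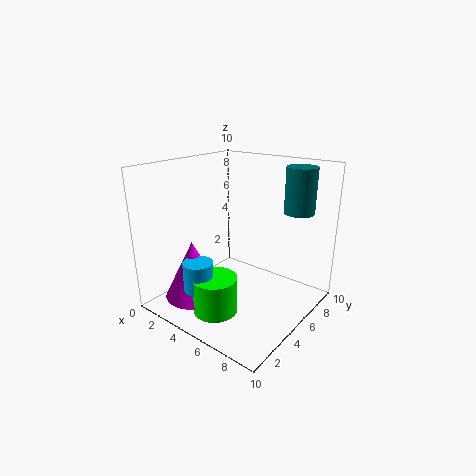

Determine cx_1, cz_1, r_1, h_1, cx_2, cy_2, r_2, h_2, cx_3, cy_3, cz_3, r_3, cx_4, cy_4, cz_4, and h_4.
cx_1 = 5; cz_1 = 0.5; r_1 = 1.5; h_1 = 2.5; cx_2 = 3; cy_2 = 2.5; r_2 = 2; h_2 = 4; cx_3 = 8.5; cy_3 = 7; cz_3 = 7; r_3 = 1; cx_4 = 4; cy_4 = 2; cz_4 = 2; h_4 = 2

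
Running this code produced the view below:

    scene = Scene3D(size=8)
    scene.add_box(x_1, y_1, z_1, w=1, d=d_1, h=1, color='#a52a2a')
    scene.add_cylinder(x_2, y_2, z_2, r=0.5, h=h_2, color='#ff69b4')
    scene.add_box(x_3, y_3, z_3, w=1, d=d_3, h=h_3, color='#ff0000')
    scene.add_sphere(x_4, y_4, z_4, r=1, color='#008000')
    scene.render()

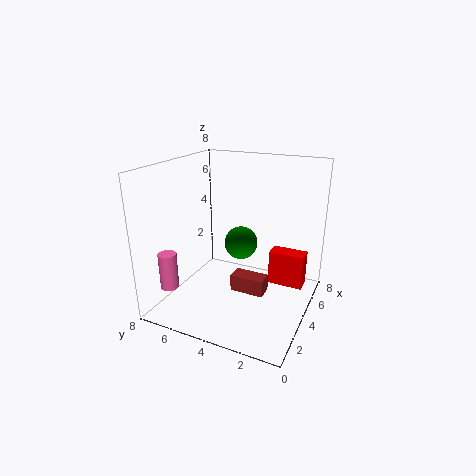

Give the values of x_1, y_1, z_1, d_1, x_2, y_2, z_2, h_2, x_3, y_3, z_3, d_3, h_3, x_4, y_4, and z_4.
x_1 = 4
y_1 = 2.5
z_1 = 0.5
d_1 = 2
x_2 = 1.5
y_2 = 7
z_2 = 1.5
h_2 = 2
x_3 = 5
y_3 = 0.5
z_3 = 1
d_3 = 2
h_3 = 2
x_4 = 5.5
y_4 = 4.5
z_4 = 3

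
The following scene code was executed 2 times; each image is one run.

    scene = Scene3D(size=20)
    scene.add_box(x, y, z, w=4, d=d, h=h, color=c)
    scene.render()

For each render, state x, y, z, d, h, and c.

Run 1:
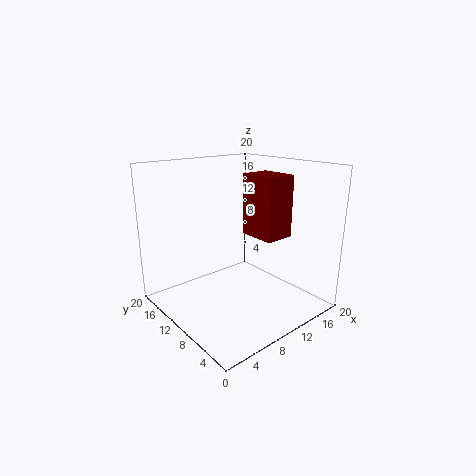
x = 10, y = 4, z = 11, d = 5, h = 8, c = 'maroon'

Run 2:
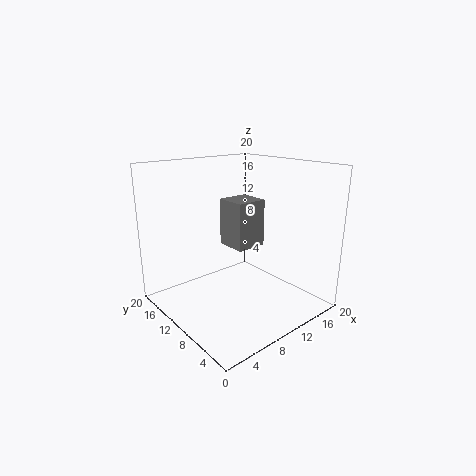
x = 7, y = 6, z = 10, d = 4, h = 6, c = 'gray'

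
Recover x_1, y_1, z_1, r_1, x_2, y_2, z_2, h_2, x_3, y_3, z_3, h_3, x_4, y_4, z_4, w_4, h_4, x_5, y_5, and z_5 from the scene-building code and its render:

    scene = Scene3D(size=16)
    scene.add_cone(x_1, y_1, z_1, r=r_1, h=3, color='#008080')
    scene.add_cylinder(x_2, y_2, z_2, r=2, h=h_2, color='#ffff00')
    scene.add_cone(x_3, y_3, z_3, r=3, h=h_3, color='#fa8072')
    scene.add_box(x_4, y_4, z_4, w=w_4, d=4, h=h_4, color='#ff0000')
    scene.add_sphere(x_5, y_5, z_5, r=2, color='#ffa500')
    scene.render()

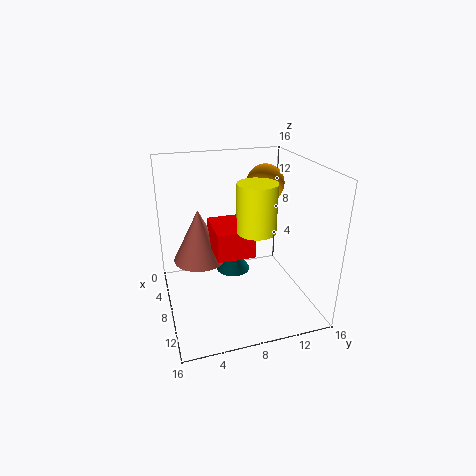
x_1 = 6
y_1 = 8
z_1 = 3
r_1 = 2
x_2 = 11
y_2 = 9
z_2 = 10
h_2 = 5
x_3 = 6
y_3 = 4
z_3 = 5
h_3 = 6
x_4 = 6
y_4 = 5
z_4 = 7
w_4 = 5
h_4 = 3
x_5 = 8
y_5 = 11
z_5 = 14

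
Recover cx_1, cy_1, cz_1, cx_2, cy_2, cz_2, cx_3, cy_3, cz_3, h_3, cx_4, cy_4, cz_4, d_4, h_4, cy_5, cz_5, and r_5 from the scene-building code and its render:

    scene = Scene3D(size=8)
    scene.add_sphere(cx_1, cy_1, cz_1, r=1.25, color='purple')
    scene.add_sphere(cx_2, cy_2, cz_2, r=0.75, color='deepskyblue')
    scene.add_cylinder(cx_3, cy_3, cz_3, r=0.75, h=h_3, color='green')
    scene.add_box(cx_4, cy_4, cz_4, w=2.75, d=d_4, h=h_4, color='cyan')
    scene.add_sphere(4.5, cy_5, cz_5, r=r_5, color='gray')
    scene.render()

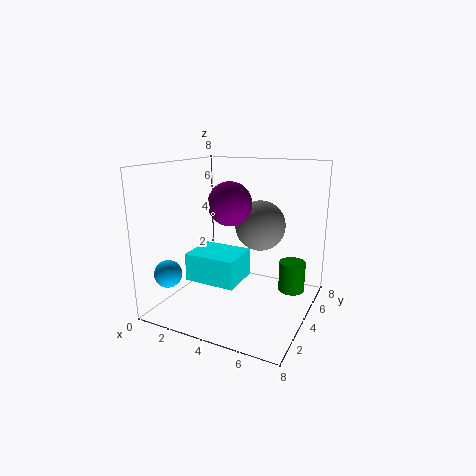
cx_1 = 3.25
cy_1 = 4.5
cz_1 = 5.75
cx_2 = 1
cy_2 = 1.5
cz_2 = 2.25
cx_3 = 6.75
cy_3 = 5.5
cz_3 = 0.75
h_3 = 1.75
cx_4 = 2
cy_4 = 1.75
cz_4 = 2
d_4 = 2.25
h_4 = 1.5
cy_5 = 6
cz_5 = 4.25
r_5 = 1.5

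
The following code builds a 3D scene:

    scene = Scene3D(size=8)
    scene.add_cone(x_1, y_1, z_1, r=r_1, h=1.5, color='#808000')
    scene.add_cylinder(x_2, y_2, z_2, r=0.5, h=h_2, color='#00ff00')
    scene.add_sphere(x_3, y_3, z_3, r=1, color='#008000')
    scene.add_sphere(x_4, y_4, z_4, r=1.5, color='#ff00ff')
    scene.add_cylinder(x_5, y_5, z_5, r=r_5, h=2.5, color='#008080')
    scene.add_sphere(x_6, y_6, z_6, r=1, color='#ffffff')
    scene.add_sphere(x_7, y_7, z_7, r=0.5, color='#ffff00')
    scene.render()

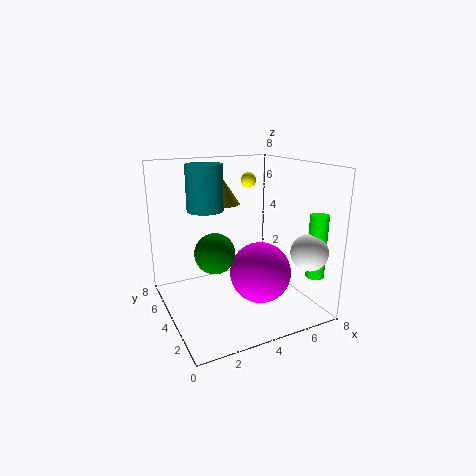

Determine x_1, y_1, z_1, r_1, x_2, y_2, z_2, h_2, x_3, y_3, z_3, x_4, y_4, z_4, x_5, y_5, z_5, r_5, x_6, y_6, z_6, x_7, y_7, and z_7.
x_1 = 4
y_1 = 6
z_1 = 5.5
r_1 = 1
x_2 = 7.5
y_2 = 1.5
z_2 = 2
h_2 = 3.5
x_3 = 2
y_3 = 2.5
z_3 = 4
x_4 = 4
y_4 = 1.5
z_4 = 3
x_5 = 2.5
y_5 = 5
z_5 = 5.5
r_5 = 1
x_6 = 7
y_6 = 1.5
z_6 = 3.5
x_7 = 6.5
y_7 = 7.5
z_7 = 6.5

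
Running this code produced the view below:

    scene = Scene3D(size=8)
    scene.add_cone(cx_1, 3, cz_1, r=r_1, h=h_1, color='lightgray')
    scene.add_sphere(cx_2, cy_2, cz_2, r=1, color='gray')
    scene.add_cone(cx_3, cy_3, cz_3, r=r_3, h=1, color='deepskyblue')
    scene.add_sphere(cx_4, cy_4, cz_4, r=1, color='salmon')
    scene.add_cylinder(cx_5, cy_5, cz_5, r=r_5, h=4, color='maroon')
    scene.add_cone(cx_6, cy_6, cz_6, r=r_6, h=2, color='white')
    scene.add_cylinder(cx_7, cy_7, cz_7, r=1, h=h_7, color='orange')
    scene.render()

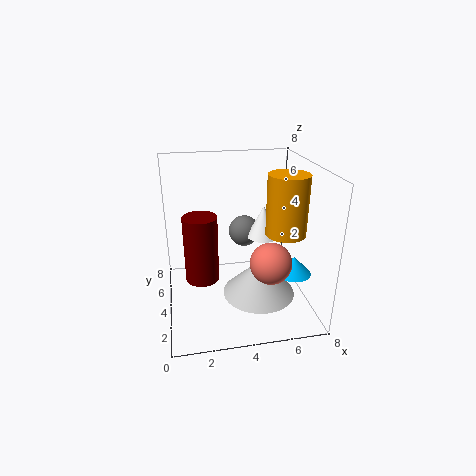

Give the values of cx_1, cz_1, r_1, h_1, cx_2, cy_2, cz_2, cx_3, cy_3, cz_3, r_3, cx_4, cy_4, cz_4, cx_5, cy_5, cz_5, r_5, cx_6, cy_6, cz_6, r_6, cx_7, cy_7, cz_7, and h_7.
cx_1 = 5; cz_1 = 1; r_1 = 2; h_1 = 2; cx_2 = 5; cy_2 = 7; cz_2 = 3; cx_3 = 7; cy_3 = 3; cz_3 = 2; r_3 = 1; cx_4 = 5; cy_4 = 1; cz_4 = 4; cx_5 = 2; cy_5 = 5; cz_5 = 1; r_5 = 1; cx_6 = 6; cy_6 = 6; cz_6 = 3; r_6 = 1; cx_7 = 6; cy_7 = 2; cz_7 = 5; h_7 = 3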